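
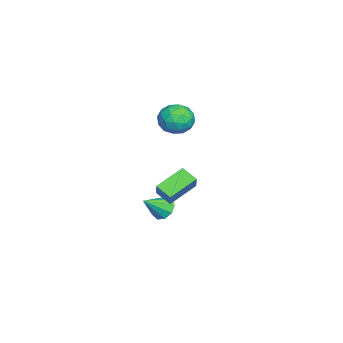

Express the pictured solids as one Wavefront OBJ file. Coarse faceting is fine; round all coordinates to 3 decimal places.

v 3.815 2.381 -1.086
v 2.49 3.742 -0.192
v 4.361 3.279 -1.644
v 3.036 4.64 -0.749
v 4.684 2.52 -0.011
v 3.359 3.881 0.884
v 5.23 3.418 -0.568
v 3.905 4.779 0.326
v 2.106 2.531 -3.427
v 2.753 3.156 -3.393
v 3.074 1.469 -2.293
v 2.34 3.256 -2.947
v 1.817 3.016 -2.726
v 1.43 2.549 -2.833
v 1.36 2.074 -3.218
v 1.638 1.812 -3.7
v 2.136 1.887 -4.055
v 2.62 2.263 -4.116
v 2.863 2.764 -3.854
v -3.666 3.431 0.454
v -2.914 2.422 0.362
v -4.646 2.558 2.018
v -3.894 1.549 1.926
v -3.426 2.651 2.325
v -2.82 3.19 1.358
v -4.74 1.79 1.022
v -4.134 2.329 0.055
v -3.577 1.408 0.713
v -2.765 1.94 1.518
v -4.795 3.04 0.862
v -3.983 3.572 1.667
v -3.204 3.003 0.271
v -4.356 1.977 2.109
v -4.081 2.624 2.344
v -3.638 2.031 2.29
v -3.149 3.455 0.856
v -2.707 2.862 0.802
v -3.008 2.996 1.956
v -4.853 2.118 1.578
v -4.411 1.525 1.524
v -3.922 2.949 0.09
v -3.479 2.356 0.036
v -4.552 1.984 0.424
v -3.152 1.814 0.423
v -3.728 1.301 1.342
v -4.225 1.442 0.81
v -3.869 1.759 0.242
v -2.675 2.127 0.896
v -3.25 1.614 1.816
v -2.975 2.261 2.05
v -2.619 2.578 1.482
v -3.065 1.531 1.102
v -4.31 3.366 0.564
v -4.885 2.853 1.484
v -4.941 2.402 0.898
v -4.585 2.719 0.33
v -3.832 3.679 1.038
v -4.408 3.166 1.957
v -3.691 3.221 2.138
v -3.335 3.538 1.57
v -4.495 3.449 1.278
f 2 4 1
f 5 2 1
f 1 4 3
f 3 5 1
f 2 8 4
f 6 2 5
f 6 8 2
f 4 8 3
f 7 5 3
f 3 8 7
f 7 6 5
f 8 6 7
f 10 9 12
f 10 12 11
f 12 9 13
f 12 13 11
f 13 9 14
f 13 14 11
f 14 9 15
f 14 15 11
f 15 9 16
f 15 16 11
f 16 9 17
f 16 17 11
f 17 9 18
f 17 18 11
f 18 9 19
f 18 19 11
f 19 9 10
f 19 10 11
f 20 57 36
f 57 31 60
f 36 60 25
f 57 60 36
f 20 36 32
f 36 25 37
f 32 37 21
f 36 37 32
f 20 32 41
f 32 21 42
f 41 42 27
f 32 42 41
f 20 41 53
f 41 27 56
f 53 56 30
f 41 56 53
f 20 53 57
f 53 30 61
f 57 61 31
f 53 61 57
f 21 37 48
f 37 25 51
f 48 51 29
f 37 51 48
f 25 60 38
f 60 31 59
f 38 59 24
f 60 59 38
f 31 61 58
f 61 30 54
f 58 54 22
f 61 54 58
f 30 56 55
f 56 27 43
f 55 43 26
f 56 43 55
f 27 42 47
f 42 21 44
f 47 44 28
f 42 44 47
f 23 49 35
f 49 29 50
f 35 50 24
f 49 50 35
f 23 35 33
f 35 24 34
f 33 34 22
f 35 34 33
f 23 33 40
f 33 22 39
f 40 39 26
f 33 39 40
f 23 40 45
f 40 26 46
f 45 46 28
f 40 46 45
f 23 45 49
f 45 28 52
f 49 52 29
f 45 52 49
f 24 50 38
f 50 29 51
f 38 51 25
f 50 51 38
f 22 34 58
f 34 24 59
f 58 59 31
f 34 59 58
f 26 39 55
f 39 22 54
f 55 54 30
f 39 54 55
f 28 46 47
f 46 26 43
f 47 43 27
f 46 43 47
f 29 52 48
f 52 28 44
f 48 44 21
f 52 44 48



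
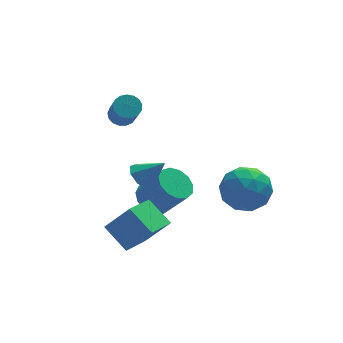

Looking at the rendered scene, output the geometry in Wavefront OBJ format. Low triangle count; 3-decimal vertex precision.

v -1.635 3.197 0.143
v -1.317 2.789 -0.179
v -1.326 1.855 0.994
v -1.645 2.263 1.317
v -1.111 2.951 -0.049
v -1.121 2.016 1.125
v -1.026 3.169 0.126
v -1.036 2.234 1.299
v -1.08 3.393 0.304
v -1.09 2.459 1.477
v -1.262 3.573 0.446
v -1.272 2.639 1.619
v -1.529 3.667 0.518
v -1.538 2.732 1.691
v -1.82 3.653 0.505
v -1.83 2.718 1.678
v -2.069 3.534 0.408
v -2.079 2.6 1.582
v -2.219 3.339 0.251
v -2.228 2.404 1.425
v -2.234 3.111 0.07
v -2.244 2.176 1.243
v -2.113 2.903 -0.095
v -2.123 1.968 1.078
v -1.882 2.762 -0.205
v -1.892 1.827 0.968
v -1.595 2.721 -0.236
v -1.604 1.786 0.938
v 2.578 -0.613 -2.782
v 3.344 -1.236 -2.18
v 1.176 -1.504 -1.92
v 1.942 -2.127 -1.318
v 1.828 -0.995 -1.111
v 2.694 -0.445 -1.644
v 1.826 -2.295 -2.456
v 2.692 -1.745 -2.989
v 2.879 -2.276 -1.979
v 2.88 -1.472 -1.147
v 1.64 -1.268 -2.953
v 1.641 -0.464 -2.121
v 3.084 -0.847 -2.557
v 1.436 -1.893 -1.543
v 1.369 -1.228 -1.421
v 1.819 -1.595 -1.068
v 2.702 -0.381 -2.241
v 3.152 -0.747 -1.888
v 2.261 -0.606 -1.259
v 1.368 -1.993 -2.212
v 1.818 -2.359 -1.859
v 2.701 -1.145 -3.032
v 3.151 -1.512 -2.679
v 2.259 -2.134 -2.841
v 3.261 -1.824 -2.085
v 2.437 -2.348 -1.578
v 2.369 -2.447 -2.247
v 2.878 -2.123 -2.56
v 3.262 -1.352 -1.596
v 2.438 -1.875 -1.089
v 2.371 -1.21 -0.967
v 2.88 -0.886 -1.281
v 2.989 -1.963 -1.478
v 2.082 -0.865 -3.011
v 1.258 -1.388 -2.504
v 1.64 -1.854 -2.819
v 2.149 -1.53 -3.133
v 2.083 -0.392 -2.522
v 1.259 -0.916 -2.015
v 1.642 -0.617 -1.54
v 2.151 -0.293 -1.853
v 1.531 -0.777 -2.622
v -0.756 1.736 -4.42
v -0.147 1.393 -4.953
v 0.666 0.722 -3.594
v 0.056 1.064 -3.06
v 0.016 1.844 -4.828
v 0.828 1.173 -3.469
v -0.067 2.261 -4.572
v 0.746 1.59 -3.213
v -0.369 2.511 -4.268
v 0.444 1.84 -2.909
v -0.794 2.515 -4.012
v 0.019 1.844 -2.653
v -1.206 2.271 -3.886
v -0.394 1.6 -2.527
v -1.476 1.858 -3.929
v -0.664 1.186 -2.57
v -1.518 1.405 -4.127
v -0.705 0.734 -2.768
v -1.317 1.058 -4.419
v -0.505 0.386 -3.06
v -0.939 0.926 -4.711
v -0.126 0.254 -3.352
v -0.502 1.05 -4.91
v 0.31 0.379 -3.551
v -2.904 -1.795 -4.332
v -1.935 -2.147 -3.147
v -3.515 -0.758 -3.524
v -2.547 -1.11 -2.339
v -1.773 -0.67 -4.921
v -0.805 -1.022 -3.736
v -2.385 0.367 -4.113
v -1.416 0.015 -2.928
v -1.624 0.355 -1.668
v -1.236 0.043 -2.175
v -0.736 0.005 -0.772
v -1.104 0.565 -2.102
v -1.276 0.964 -1.776
v -1.653 1.006 -1.386
v -2.013 0.666 -1.162
v -2.145 0.144 -1.234
v -1.973 -0.254 -1.561
v -1.596 -0.296 -1.95
f 2 1 5
f 2 5 3
f 3 5 6
f 3 6 4
f 5 1 7
f 5 7 6
f 6 7 8
f 6 8 4
f 7 1 9
f 7 9 8
f 8 9 10
f 8 10 4
f 9 1 11
f 9 11 10
f 10 11 12
f 10 12 4
f 11 1 13
f 11 13 12
f 12 13 14
f 12 14 4
f 13 1 15
f 13 15 14
f 14 15 16
f 14 16 4
f 15 1 17
f 15 17 16
f 16 17 18
f 16 18 4
f 17 1 19
f 17 19 18
f 18 19 20
f 18 20 4
f 19 1 21
f 19 21 20
f 20 21 22
f 20 22 4
f 21 1 23
f 21 23 22
f 22 23 24
f 22 24 4
f 23 1 25
f 23 25 24
f 24 25 26
f 24 26 4
f 25 1 27
f 25 27 26
f 26 27 28
f 26 28 4
f 27 1 2
f 27 2 28
f 28 2 3
f 28 3 4
f 29 66 45
f 66 40 69
f 45 69 34
f 66 69 45
f 29 45 41
f 45 34 46
f 41 46 30
f 45 46 41
f 29 41 50
f 41 30 51
f 50 51 36
f 41 51 50
f 29 50 62
f 50 36 65
f 62 65 39
f 50 65 62
f 29 62 66
f 62 39 70
f 66 70 40
f 62 70 66
f 30 46 57
f 46 34 60
f 57 60 38
f 46 60 57
f 34 69 47
f 69 40 68
f 47 68 33
f 69 68 47
f 40 70 67
f 70 39 63
f 67 63 31
f 70 63 67
f 39 65 64
f 65 36 52
f 64 52 35
f 65 52 64
f 36 51 56
f 51 30 53
f 56 53 37
f 51 53 56
f 32 58 44
f 58 38 59
f 44 59 33
f 58 59 44
f 32 44 42
f 44 33 43
f 42 43 31
f 44 43 42
f 32 42 49
f 42 31 48
f 49 48 35
f 42 48 49
f 32 49 54
f 49 35 55
f 54 55 37
f 49 55 54
f 32 54 58
f 54 37 61
f 58 61 38
f 54 61 58
f 33 59 47
f 59 38 60
f 47 60 34
f 59 60 47
f 31 43 67
f 43 33 68
f 67 68 40
f 43 68 67
f 35 48 64
f 48 31 63
f 64 63 39
f 48 63 64
f 37 55 56
f 55 35 52
f 56 52 36
f 55 52 56
f 38 61 57
f 61 37 53
f 57 53 30
f 61 53 57
f 72 71 75
f 72 75 73
f 73 75 76
f 73 76 74
f 75 71 77
f 75 77 76
f 76 77 78
f 76 78 74
f 77 71 79
f 77 79 78
f 78 79 80
f 78 80 74
f 79 71 81
f 79 81 80
f 80 81 82
f 80 82 74
f 81 71 83
f 81 83 82
f 82 83 84
f 82 84 74
f 83 71 85
f 83 85 84
f 84 85 86
f 84 86 74
f 85 71 87
f 85 87 86
f 86 87 88
f 86 88 74
f 87 71 89
f 87 89 88
f 88 89 90
f 88 90 74
f 89 71 91
f 89 91 90
f 90 91 92
f 90 92 74
f 91 71 93
f 91 93 92
f 92 93 94
f 92 94 74
f 93 71 72
f 93 72 94
f 94 72 73
f 94 73 74
f 96 98 95
f 99 96 95
f 95 98 97
f 97 99 95
f 96 102 98
f 100 96 99
f 100 102 96
f 98 102 97
f 101 99 97
f 97 102 101
f 101 100 99
f 102 100 101
f 104 103 106
f 104 106 105
f 106 103 107
f 106 107 105
f 107 103 108
f 107 108 105
f 108 103 109
f 108 109 105
f 109 103 110
f 109 110 105
f 110 103 111
f 110 111 105
f 111 103 112
f 111 112 105
f 112 103 104
f 112 104 105



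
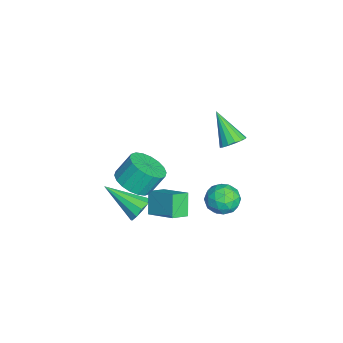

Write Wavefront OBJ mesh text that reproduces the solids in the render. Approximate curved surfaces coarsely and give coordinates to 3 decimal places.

v 2.282 -0.666 -0.949
v 2.829 -1.357 -0.568
v 3.228 0.452 -0.281
v 3.775 -0.238 0.1
v 3.005 -0.662 -1.98
v 3.552 -1.352 -1.599
v 3.951 0.457 -1.312
v 4.498 -0.234 -0.931
v 1.898 -1.75 -2.876
v 2.456 -1.63 -2.36
v 1.242 -3.47 -1.764
v 2.071 -1.39 -2.217
v 1.619 -1.289 -2.326
v 1.273 -1.363 -2.644
v 1.166 -1.585 -3.052
v 1.339 -1.87 -3.391
v 1.724 -2.109 -3.534
v 2.176 -2.211 -3.425
v 2.522 -2.137 -3.107
v 2.629 -1.915 -2.7
v -2.258 2.555 -1.561
v -1.931 2.971 -1.087
v -3.322 1.725 -0.099
v -2.226 3.162 -1.193
v -2.53 3.19 -1.398
v -2.761 3.049 -1.647
v -2.857 2.775 -1.872
v -2.792 2.442 -2.014
v -2.585 2.14 -2.035
v -2.289 1.949 -1.929
v -1.986 1.92 -1.724
v -1.755 2.061 -1.475
v -1.659 2.335 -1.25
v -1.723 2.668 -1.108
v 1.009 2.724 -3.008
v 1.477 2.825 -2.229
v 1.163 1.255 -2.911
v 1.631 1.356 -2.132
v 0.736 1.545 -2.156
v 0.641 2.453 -2.216
v 1.999 1.627 -2.924
v 1.904 2.535 -2.984
v 2.089 2.147 -2.177
v 1.309 2.096 -1.702
v 1.331 1.984 -3.438
v 0.551 1.933 -2.963
v 1.229 2.903 -2.627
v 1.411 1.177 -2.513
v 0.885 1.288 -2.527
v 1.16 1.347 -2.069
v 0.738 2.685 -2.62
v 1.013 2.744 -2.161
v 0.578 1.992 -2.118
v 1.627 1.336 -2.979
v 1.902 1.395 -2.52
v 1.48 2.733 -3.071
v 1.755 2.792 -2.613
v 2.062 2.088 -3.022
v 1.864 2.564 -2.138
v 1.955 1.701 -2.081
v 2.171 1.86 -2.547
v 2.115 2.393 -2.582
v 1.406 2.534 -1.859
v 1.496 1.671 -1.802
v 0.97 1.782 -1.816
v 0.914 2.316 -1.852
v 1.765 2.136 -1.829
v 1.144 2.409 -3.338
v 1.234 1.546 -3.281
v 1.726 1.764 -3.288
v 1.67 2.298 -3.324
v 0.685 2.379 -3.059
v 0.776 1.516 -3.002
v 0.525 1.687 -2.558
v 0.469 2.22 -2.593
v 0.875 1.944 -3.311
v 2.988 -2.065 0.204
v 3.93 -1.795 0.215
v 3.714 -1.085 1.307
v 2.772 -1.355 1.296
v 3.742 -1.483 -0.025
v 3.526 -0.773 1.066
v 3.405 -1.286 -0.22
v 3.189 -0.576 0.872
v 2.986 -1.244 -0.33
v 2.77 -0.534 0.761
v 2.566 -1.364 -0.335
v 2.35 -0.654 0.756
v 2.231 -1.623 -0.233
v 2.015 -0.913 0.858
v 2.045 -1.969 -0.045
v 1.829 -1.259 1.047
v 2.046 -2.335 0.193
v 1.83 -1.625 1.285
v 2.234 -2.647 0.434
v 2.018 -1.937 1.525
v 2.571 -2.844 0.628
v 2.355 -2.134 1.72
v 2.99 -2.886 0.739
v 2.774 -2.176 1.83
v 3.41 -2.766 0.744
v 3.194 -2.056 1.835
v 3.745 -2.507 0.642
v 3.529 -1.797 1.733
v 3.931 -2.161 0.453
v 3.715 -1.451 1.545
f 2 4 1
f 5 2 1
f 1 4 3
f 3 5 1
f 2 8 4
f 6 2 5
f 6 8 2
f 4 8 3
f 7 5 3
f 3 8 7
f 7 6 5
f 8 6 7
f 10 9 12
f 10 12 11
f 12 9 13
f 12 13 11
f 13 9 14
f 13 14 11
f 14 9 15
f 14 15 11
f 15 9 16
f 15 16 11
f 16 9 17
f 16 17 11
f 17 9 18
f 17 18 11
f 18 9 19
f 18 19 11
f 19 9 20
f 19 20 11
f 20 9 10
f 20 10 11
f 22 21 24
f 22 24 23
f 24 21 25
f 24 25 23
f 25 21 26
f 25 26 23
f 26 21 27
f 26 27 23
f 27 21 28
f 27 28 23
f 28 21 29
f 28 29 23
f 29 21 30
f 29 30 23
f 30 21 31
f 30 31 23
f 31 21 32
f 31 32 23
f 32 21 33
f 32 33 23
f 33 21 34
f 33 34 23
f 34 21 22
f 34 22 23
f 35 72 51
f 72 46 75
f 51 75 40
f 72 75 51
f 35 51 47
f 51 40 52
f 47 52 36
f 51 52 47
f 35 47 56
f 47 36 57
f 56 57 42
f 47 57 56
f 35 56 68
f 56 42 71
f 68 71 45
f 56 71 68
f 35 68 72
f 68 45 76
f 72 76 46
f 68 76 72
f 36 52 63
f 52 40 66
f 63 66 44
f 52 66 63
f 40 75 53
f 75 46 74
f 53 74 39
f 75 74 53
f 46 76 73
f 76 45 69
f 73 69 37
f 76 69 73
f 45 71 70
f 71 42 58
f 70 58 41
f 71 58 70
f 42 57 62
f 57 36 59
f 62 59 43
f 57 59 62
f 38 64 50
f 64 44 65
f 50 65 39
f 64 65 50
f 38 50 48
f 50 39 49
f 48 49 37
f 50 49 48
f 38 48 55
f 48 37 54
f 55 54 41
f 48 54 55
f 38 55 60
f 55 41 61
f 60 61 43
f 55 61 60
f 38 60 64
f 60 43 67
f 64 67 44
f 60 67 64
f 39 65 53
f 65 44 66
f 53 66 40
f 65 66 53
f 37 49 73
f 49 39 74
f 73 74 46
f 49 74 73
f 41 54 70
f 54 37 69
f 70 69 45
f 54 69 70
f 43 61 62
f 61 41 58
f 62 58 42
f 61 58 62
f 44 67 63
f 67 43 59
f 63 59 36
f 67 59 63
f 78 77 81
f 78 81 79
f 79 81 82
f 79 82 80
f 81 77 83
f 81 83 82
f 82 83 84
f 82 84 80
f 83 77 85
f 83 85 84
f 84 85 86
f 84 86 80
f 85 77 87
f 85 87 86
f 86 87 88
f 86 88 80
f 87 77 89
f 87 89 88
f 88 89 90
f 88 90 80
f 89 77 91
f 89 91 90
f 90 91 92
f 90 92 80
f 91 77 93
f 91 93 92
f 92 93 94
f 92 94 80
f 93 77 95
f 93 95 94
f 94 95 96
f 94 96 80
f 95 77 97
f 95 97 96
f 96 97 98
f 96 98 80
f 97 77 99
f 97 99 98
f 98 99 100
f 98 100 80
f 99 77 101
f 99 101 100
f 100 101 102
f 100 102 80
f 101 77 103
f 101 103 102
f 102 103 104
f 102 104 80
f 103 77 105
f 103 105 104
f 104 105 106
f 104 106 80
f 105 77 78
f 105 78 106
f 106 78 79
f 106 79 80



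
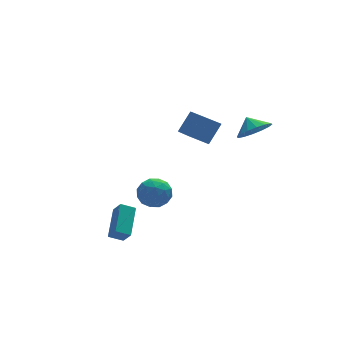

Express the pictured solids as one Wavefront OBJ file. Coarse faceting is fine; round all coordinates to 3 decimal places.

v 1.683 0.853 1.873
v 1.659 -1.051 2.605
v 0.636 1.128 2.555
v 0.612 -0.776 3.287
v 2.568 1.296 3.053
v 2.544 -0.608 3.785
v 1.521 1.571 3.735
v 1.497 -0.333 4.467
v 4.038 -1.791 3.632
v 5.078 -1.761 3.922
v 3.822 -1.049 4.328
v 5.032 -1.387 3.509
v 4.72 -1.121 3.129
v 4.225 -1.035 2.884
v 3.68 -1.152 2.839
v 3.231 -1.439 3.007
v 2.998 -1.821 3.342
v 3.044 -2.195 3.755
v 3.356 -2.461 4.135
v 3.851 -2.547 4.381
v 4.396 -2.431 4.425
v 4.845 -2.143 4.258
v -1.151 3.137 -3.759
v -0.479 3.859 -4.255
v 0.259 2.341 -3.005
v 0.931 3.063 -3.501
v 0.258 3.401 -2.694
v -0.614 3.892 -3.16
v 0.394 2.308 -4.1
v -0.478 2.799 -4.566
v 0.476 3.346 -4.466
v 0.392 4.022 -3.597
v -0.612 2.178 -3.663
v -0.696 2.854 -2.794
v -0.939 3.568 -4.073
v 0.719 2.632 -3.187
v 0.323 2.831 -2.712
v 0.719 3.255 -3.004
v -1.018 3.587 -3.429
v -0.623 4.012 -3.721
v -0.19 3.742 -2.803
v 0.403 2.188 -3.539
v 0.798 2.613 -3.831
v -0.939 2.945 -4.256
v -0.543 3.369 -4.548
v -0.03 2.458 -4.457
v 0.017 3.691 -4.489
v 0.846 3.223 -4.046
v 0.53 2.779 -4.398
v 0.018 3.068 -4.672
v -0.032 4.088 -3.978
v 0.797 3.62 -3.535
v 0.401 3.818 -3.06
v -0.111 4.107 -3.334
v 0.529 3.786 -4.102
v -1.017 2.58 -3.725
v -0.188 2.112 -3.282
v -0.109 2.093 -3.926
v -0.621 2.382 -4.2
v -1.066 2.977 -3.214
v -0.237 2.509 -2.771
v -0.238 3.132 -2.588
v -0.75 3.421 -2.862
v -0.749 2.414 -3.158
v -4.275 -1.401 -3.411
v -4.026 -1.981 -2.636
v -3.457 0.238 -2.447
v -3.207 -0.342 -1.672
v -3.453 -1.578 -3.808
v -3.203 -2.158 -3.033
v -2.634 0.061 -2.844
v -2.385 -0.519 -2.069
f 2 4 1
f 5 2 1
f 1 4 3
f 3 5 1
f 2 8 4
f 6 2 5
f 6 8 2
f 4 8 3
f 7 5 3
f 3 8 7
f 7 6 5
f 8 6 7
f 10 9 12
f 10 12 11
f 12 9 13
f 12 13 11
f 13 9 14
f 13 14 11
f 14 9 15
f 14 15 11
f 15 9 16
f 15 16 11
f 16 9 17
f 16 17 11
f 17 9 18
f 17 18 11
f 18 9 19
f 18 19 11
f 19 9 20
f 19 20 11
f 20 9 21
f 20 21 11
f 21 9 22
f 21 22 11
f 22 9 10
f 22 10 11
f 23 60 39
f 60 34 63
f 39 63 28
f 60 63 39
f 23 39 35
f 39 28 40
f 35 40 24
f 39 40 35
f 23 35 44
f 35 24 45
f 44 45 30
f 35 45 44
f 23 44 56
f 44 30 59
f 56 59 33
f 44 59 56
f 23 56 60
f 56 33 64
f 60 64 34
f 56 64 60
f 24 40 51
f 40 28 54
f 51 54 32
f 40 54 51
f 28 63 41
f 63 34 62
f 41 62 27
f 63 62 41
f 34 64 61
f 64 33 57
f 61 57 25
f 64 57 61
f 33 59 58
f 59 30 46
f 58 46 29
f 59 46 58
f 30 45 50
f 45 24 47
f 50 47 31
f 45 47 50
f 26 52 38
f 52 32 53
f 38 53 27
f 52 53 38
f 26 38 36
f 38 27 37
f 36 37 25
f 38 37 36
f 26 36 43
f 36 25 42
f 43 42 29
f 36 42 43
f 26 43 48
f 43 29 49
f 48 49 31
f 43 49 48
f 26 48 52
f 48 31 55
f 52 55 32
f 48 55 52
f 27 53 41
f 53 32 54
f 41 54 28
f 53 54 41
f 25 37 61
f 37 27 62
f 61 62 34
f 37 62 61
f 29 42 58
f 42 25 57
f 58 57 33
f 42 57 58
f 31 49 50
f 49 29 46
f 50 46 30
f 49 46 50
f 32 55 51
f 55 31 47
f 51 47 24
f 55 47 51
f 66 68 65
f 69 66 65
f 65 68 67
f 67 69 65
f 66 72 68
f 70 66 69
f 70 72 66
f 68 72 67
f 71 69 67
f 67 72 71
f 71 70 69
f 72 70 71



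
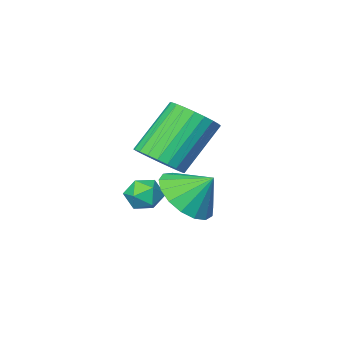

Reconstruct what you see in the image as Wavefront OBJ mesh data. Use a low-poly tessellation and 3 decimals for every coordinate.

v 2.611 -1.919 -1.425
v 3.006 -1.336 -1.439
v 3.114 -2.284 -2.381
v 3.509 -1.701 -2.395
v 3.615 -2.186 -1.895
v 3.304 -1.961 -1.304
v 2.816 -1.659 -2.516
v 2.505 -1.434 -1.925
v 3.133 -1.176 -2.113
v 3.626 -1.501 -1.73
v 2.494 -2.119 -2.09
v 2.987 -2.444 -1.707
v 3.606 1.635 -0.427
v 4.528 2.168 -0.196
v 3.034 2.245 0.447
v 4.298 2.468 -0.555
v 3.909 2.577 -0.886
v 3.45 2.47 -1.111
v 3.028 2.172 -1.18
v 2.738 1.751 -1.076
v 2.646 1.303 -0.824
v 2.775 0.932 -0.481
v 3.094 0.722 -0.125
v 3.53 0.72 0.161
v 3.984 0.929 0.312
v 4.351 1.299 0.294
v 4.547 1.746 0.111
v 3.55 -0.056 0.359
v 4.088 -0.659 0.757
v 2.708 -0.806 2.399
v 2.17 -0.204 2.001
v 4.212 -0.358 0.889
v 2.832 -0.505 2.531
v 4.236 -0.011 0.94
v 2.856 -0.158 2.582
v 4.156 0.328 0.902
v 2.775 0.181 2.544
v 3.983 0.61 0.782
v 2.603 0.463 2.424
v 3.744 0.789 0.598
v 2.364 0.642 2.24
v 3.476 0.84 0.377
v 2.096 0.693 2.019
v 3.219 0.755 0.153
v 1.839 0.608 1.795
v 3.012 0.546 -0.039
v 1.632 0.399 1.603
v 2.888 0.245 -0.171
v 1.508 0.098 1.471
v 2.864 -0.102 -0.222
v 1.484 -0.249 1.42
v 2.945 -0.441 -0.184
v 1.564 -0.588 1.458
v 3.117 -0.723 -0.064
v 1.737 -0.87 1.578
v 3.356 -0.902 0.12
v 1.976 -1.049 1.762
v 3.624 -0.953 0.341
v 2.244 -1.1 1.983
v 3.881 -0.868 0.565
v 2.501 -1.015 2.207
f 1 12 6
f 1 6 2
f 1 2 8
f 1 8 11
f 1 11 12
f 2 6 10
f 6 12 5
f 12 11 3
f 11 8 7
f 8 2 9
f 4 10 5
f 4 5 3
f 4 3 7
f 4 7 9
f 4 9 10
f 5 10 6
f 3 5 12
f 7 3 11
f 9 7 8
f 10 9 2
f 14 13 16
f 14 16 15
f 16 13 17
f 16 17 15
f 17 13 18
f 17 18 15
f 18 13 19
f 18 19 15
f 19 13 20
f 19 20 15
f 20 13 21
f 20 21 15
f 21 13 22
f 21 22 15
f 22 13 23
f 22 23 15
f 23 13 24
f 23 24 15
f 24 13 25
f 24 25 15
f 25 13 26
f 25 26 15
f 26 13 27
f 26 27 15
f 27 13 14
f 27 14 15
f 29 28 32
f 29 32 30
f 30 32 33
f 30 33 31
f 32 28 34
f 32 34 33
f 33 34 35
f 33 35 31
f 34 28 36
f 34 36 35
f 35 36 37
f 35 37 31
f 36 28 38
f 36 38 37
f 37 38 39
f 37 39 31
f 38 28 40
f 38 40 39
f 39 40 41
f 39 41 31
f 40 28 42
f 40 42 41
f 41 42 43
f 41 43 31
f 42 28 44
f 42 44 43
f 43 44 45
f 43 45 31
f 44 28 46
f 44 46 45
f 45 46 47
f 45 47 31
f 46 28 48
f 46 48 47
f 47 48 49
f 47 49 31
f 48 28 50
f 48 50 49
f 49 50 51
f 49 51 31
f 50 28 52
f 50 52 51
f 51 52 53
f 51 53 31
f 52 28 54
f 52 54 53
f 53 54 55
f 53 55 31
f 54 28 56
f 54 56 55
f 55 56 57
f 55 57 31
f 56 28 58
f 56 58 57
f 57 58 59
f 57 59 31
f 58 28 60
f 58 60 59
f 59 60 61
f 59 61 31
f 60 28 29
f 60 29 61
f 61 29 30
f 61 30 31



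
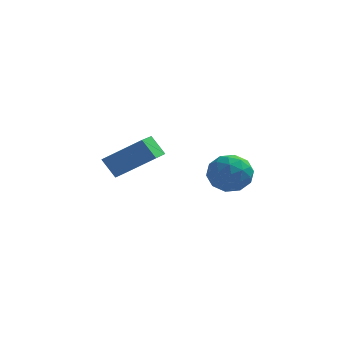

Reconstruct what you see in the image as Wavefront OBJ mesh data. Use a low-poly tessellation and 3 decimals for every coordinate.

v -2.616 1.07 1.199
v -0.903 1.22 2.404
v -2.467 2.561 0.802
v -0.754 2.711 2.008
v -1.966 0.769 0.312
v -0.253 0.919 1.518
v -1.817 2.26 -0.084
v -0.104 2.41 1.121
v 2.691 -2.313 3.033
v 3.662 -2.102 3.13
v 3.058 -3.558 2.07
v 4.029 -3.347 2.167
v 3.514 -3.701 2.946
v 3.287 -2.932 3.542
v 3.433 -2.728 1.658
v 3.206 -1.959 2.254
v 4.121 -2.359 2.281
v 4.171 -2.96 3.077
v 2.549 -2.7 2.123
v 2.599 -3.301 2.919
v 3.144 -2.098 3.166
v 3.576 -3.562 2.034
v 3.273 -3.77 2.492
v 3.844 -3.646 2.549
v 2.924 -2.586 3.408
v 3.495 -2.462 3.465
v 3.408 -3.402 3.357
v 3.225 -3.198 1.735
v 3.796 -3.074 1.792
v 2.876 -2.014 2.651
v 3.447 -1.89 2.708
v 3.312 -2.258 1.843
v 3.985 -2.125 2.724
v 4.201 -2.857 2.158
v 3.85 -2.493 1.859
v 3.716 -2.041 2.209
v 4.014 -2.478 3.192
v 4.23 -3.21 2.626
v 3.928 -3.418 3.084
v 3.794 -2.966 3.434
v 4.284 -2.629 2.693
v 2.49 -2.45 2.574
v 2.706 -3.182 2.008
v 2.926 -2.694 1.766
v 2.792 -2.242 2.116
v 2.519 -2.803 3.042
v 2.735 -3.535 2.476
v 3.004 -3.619 2.991
v 2.87 -3.167 3.341
v 2.436 -3.031 2.507
f 2 4 1
f 5 2 1
f 1 4 3
f 3 5 1
f 2 8 4
f 6 2 5
f 6 8 2
f 4 8 3
f 7 5 3
f 3 8 7
f 7 6 5
f 8 6 7
f 9 46 25
f 46 20 49
f 25 49 14
f 46 49 25
f 9 25 21
f 25 14 26
f 21 26 10
f 25 26 21
f 9 21 30
f 21 10 31
f 30 31 16
f 21 31 30
f 9 30 42
f 30 16 45
f 42 45 19
f 30 45 42
f 9 42 46
f 42 19 50
f 46 50 20
f 42 50 46
f 10 26 37
f 26 14 40
f 37 40 18
f 26 40 37
f 14 49 27
f 49 20 48
f 27 48 13
f 49 48 27
f 20 50 47
f 50 19 43
f 47 43 11
f 50 43 47
f 19 45 44
f 45 16 32
f 44 32 15
f 45 32 44
f 16 31 36
f 31 10 33
f 36 33 17
f 31 33 36
f 12 38 24
f 38 18 39
f 24 39 13
f 38 39 24
f 12 24 22
f 24 13 23
f 22 23 11
f 24 23 22
f 12 22 29
f 22 11 28
f 29 28 15
f 22 28 29
f 12 29 34
f 29 15 35
f 34 35 17
f 29 35 34
f 12 34 38
f 34 17 41
f 38 41 18
f 34 41 38
f 13 39 27
f 39 18 40
f 27 40 14
f 39 40 27
f 11 23 47
f 23 13 48
f 47 48 20
f 23 48 47
f 15 28 44
f 28 11 43
f 44 43 19
f 28 43 44
f 17 35 36
f 35 15 32
f 36 32 16
f 35 32 36
f 18 41 37
f 41 17 33
f 37 33 10
f 41 33 37



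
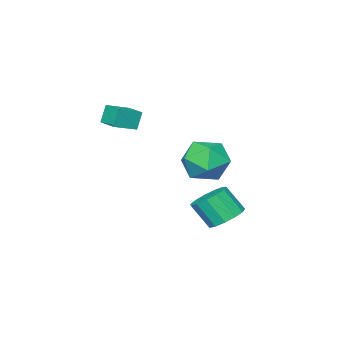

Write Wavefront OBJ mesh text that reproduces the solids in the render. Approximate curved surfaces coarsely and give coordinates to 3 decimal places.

v -2.442 -0.423 2.265
v -1.676 -1.135 1.678
v -3.784 -0.745 0.902
v -3.018 -1.457 0.315
v -3.47 -1.803 1.37
v -2.641 -1.604 2.212
v -2.819 -0.276 0.368
v -1.99 -0.077 1.21
v -1.909 -1.043 0.506
v -2.311 -1.987 1.125
v -3.149 0.107 1.455
v -3.551 -0.837 2.074
v -1.218 -4.321 2.805
v -1.539 -4.332 3.699
v -0.996 -3.268 2.898
v -1.317 -3.279 3.792
v -0.143 -4.581 3.188
v -0.464 -4.592 4.082
v 0.079 -3.528 3.281
v -0.242 -3.539 4.175
v -3.735 -0.671 -2.336
v -2.849 -0.456 -2.458
v -2.499 -1.234 -1.286
v -3.385 -1.449 -1.164
v -3.048 -0.087 -2.153
v -2.698 -0.865 -0.981
v -3.465 0.097 -1.907
v -3.115 -0.681 -0.735
v -3.968 0.037 -1.797
v -3.618 -0.741 -0.624
v -4.397 -0.248 -1.857
v -4.047 -1.026 -0.685
v -4.616 -0.667 -2.07
v -4.266 -1.445 -0.898
v -4.555 -1.087 -2.368
v -4.205 -1.866 -1.195
v -4.234 -1.375 -2.655
v -3.883 -2.154 -1.483
v -3.754 -1.44 -2.841
v -3.404 -2.218 -1.669
v -3.268 -1.26 -2.867
v -2.918 -2.038 -1.695
v -2.931 -0.893 -2.724
v -2.581 -1.672 -1.552
f 1 12 6
f 1 6 2
f 1 2 8
f 1 8 11
f 1 11 12
f 2 6 10
f 6 12 5
f 12 11 3
f 11 8 7
f 8 2 9
f 4 10 5
f 4 5 3
f 4 3 7
f 4 7 9
f 4 9 10
f 5 10 6
f 3 5 12
f 7 3 11
f 9 7 8
f 10 9 2
f 14 16 13
f 17 14 13
f 13 16 15
f 15 17 13
f 14 20 16
f 18 14 17
f 18 20 14
f 16 20 15
f 19 17 15
f 15 20 19
f 19 18 17
f 20 18 19
f 22 21 25
f 22 25 23
f 23 25 26
f 23 26 24
f 25 21 27
f 25 27 26
f 26 27 28
f 26 28 24
f 27 21 29
f 27 29 28
f 28 29 30
f 28 30 24
f 29 21 31
f 29 31 30
f 30 31 32
f 30 32 24
f 31 21 33
f 31 33 32
f 32 33 34
f 32 34 24
f 33 21 35
f 33 35 34
f 34 35 36
f 34 36 24
f 35 21 37
f 35 37 36
f 36 37 38
f 36 38 24
f 37 21 39
f 37 39 38
f 38 39 40
f 38 40 24
f 39 21 41
f 39 41 40
f 40 41 42
f 40 42 24
f 41 21 43
f 41 43 42
f 42 43 44
f 42 44 24
f 43 21 22
f 43 22 44
f 44 22 23
f 44 23 24



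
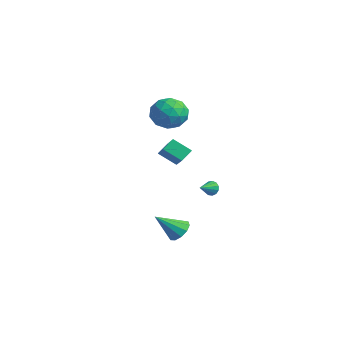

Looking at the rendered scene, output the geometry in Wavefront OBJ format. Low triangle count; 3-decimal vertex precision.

v -0.005 0.364 -1.911
v 0.257 0.287 -2.378
v 0.365 -0.584 -1.549
v 0.45 0.433 -2.194
v 0.499 0.557 -1.92
v 0.389 0.62 -1.644
v 0.153 0.601 -1.453
v -0.133 0.507 -1.407
v -0.378 0.368 -1.521
v -0.505 0.227 -1.76
v -0.472 0.13 -2.046
v -0.292 0.107 -2.29
v -0.02 0.166 -2.414
v 1.221 -2.304 -4.267
v 1.702 -2.822 -4.702
v 0.879 -3.676 -3.013
v 1.998 -2.581 -4.359
v 1.997 -2.235 -3.981
v 1.699 -1.915 -3.712
v 1.219 -1.744 -3.655
v 0.74 -1.786 -3.832
v 0.444 -2.027 -4.175
v 0.445 -2.373 -4.554
v 0.742 -2.693 -4.823
v 1.222 -2.864 -4.88
v -2.297 -0.301 2.747
v -1.598 -1.278 2.603
v -3.022 -1.062 4.397
v -2.323 -2.039 4.253
v -1.822 -0.972 4.522
v -1.374 -0.501 3.503
v -3.246 -1.839 3.497
v -2.798 -1.368 2.478
v -2.185 -2.228 3.067
v -1.305 -1.692 3.701
v -3.315 -0.648 3.299
v -2.435 -0.112 3.933
v -1.884 -0.723 2.53
v -2.736 -1.617 4.47
v -2.442 -0.99 4.628
v -2.031 -1.564 4.544
v -1.752 -0.266 3.059
v -1.342 -0.84 2.974
v -1.473 -0.66 4.102
v -3.278 -1.5 4.026
v -2.868 -2.074 3.941
v -2.589 -0.776 2.456
v -2.178 -1.35 2.372
v -3.147 -1.68 2.898
v -1.818 -1.855 2.718
v -2.244 -2.303 3.688
v -2.786 -2.185 3.244
v -2.523 -1.909 2.645
v -1.301 -1.54 3.091
v -1.727 -1.988 4.061
v -1.433 -1.36 4.219
v -1.169 -1.084 3.619
v -1.646 -2.099 3.363
v -2.893 -0.352 2.939
v -3.319 -0.8 3.909
v -3.451 -1.256 3.381
v -3.187 -0.98 2.781
v -2.376 -0.037 3.312
v -2.802 -0.485 4.282
v -2.097 -0.431 4.355
v -1.834 -0.155 3.756
v -2.974 -0.241 3.637
v -1.765 -2.159 0.684
v -0.178 -2.627 1.658
v -1.922 -1.451 1.281
v -0.336 -1.919 2.256
v -1.044 -1.341 -0.096
v 0.542 -1.809 0.879
v -1.202 -0.633 0.502
v 0.385 -1.101 1.476
f 2 1 4
f 2 4 3
f 4 1 5
f 4 5 3
f 5 1 6
f 5 6 3
f 6 1 7
f 6 7 3
f 7 1 8
f 7 8 3
f 8 1 9
f 8 9 3
f 9 1 10
f 9 10 3
f 10 1 11
f 10 11 3
f 11 1 12
f 11 12 3
f 12 1 13
f 12 13 3
f 13 1 2
f 13 2 3
f 15 14 17
f 15 17 16
f 17 14 18
f 17 18 16
f 18 14 19
f 18 19 16
f 19 14 20
f 19 20 16
f 20 14 21
f 20 21 16
f 21 14 22
f 21 22 16
f 22 14 23
f 22 23 16
f 23 14 24
f 23 24 16
f 24 14 25
f 24 25 16
f 25 14 15
f 25 15 16
f 26 63 42
f 63 37 66
f 42 66 31
f 63 66 42
f 26 42 38
f 42 31 43
f 38 43 27
f 42 43 38
f 26 38 47
f 38 27 48
f 47 48 33
f 38 48 47
f 26 47 59
f 47 33 62
f 59 62 36
f 47 62 59
f 26 59 63
f 59 36 67
f 63 67 37
f 59 67 63
f 27 43 54
f 43 31 57
f 54 57 35
f 43 57 54
f 31 66 44
f 66 37 65
f 44 65 30
f 66 65 44
f 37 67 64
f 67 36 60
f 64 60 28
f 67 60 64
f 36 62 61
f 62 33 49
f 61 49 32
f 62 49 61
f 33 48 53
f 48 27 50
f 53 50 34
f 48 50 53
f 29 55 41
f 55 35 56
f 41 56 30
f 55 56 41
f 29 41 39
f 41 30 40
f 39 40 28
f 41 40 39
f 29 39 46
f 39 28 45
f 46 45 32
f 39 45 46
f 29 46 51
f 46 32 52
f 51 52 34
f 46 52 51
f 29 51 55
f 51 34 58
f 55 58 35
f 51 58 55
f 30 56 44
f 56 35 57
f 44 57 31
f 56 57 44
f 28 40 64
f 40 30 65
f 64 65 37
f 40 65 64
f 32 45 61
f 45 28 60
f 61 60 36
f 45 60 61
f 34 52 53
f 52 32 49
f 53 49 33
f 52 49 53
f 35 58 54
f 58 34 50
f 54 50 27
f 58 50 54
f 69 71 68
f 72 69 68
f 68 71 70
f 70 72 68
f 69 75 71
f 73 69 72
f 73 75 69
f 71 75 70
f 74 72 70
f 70 75 74
f 74 73 72
f 75 73 74



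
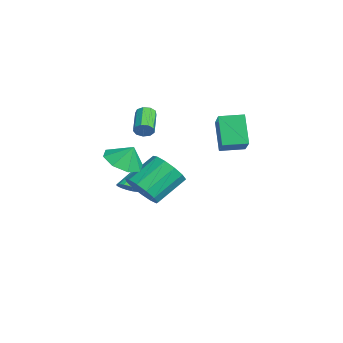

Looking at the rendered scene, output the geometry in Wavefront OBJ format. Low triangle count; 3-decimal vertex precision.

v -1.984 3.098 -0.528
v -0.318 2.826 0.653
v -1.815 4.416 -0.463
v -0.149 4.144 0.718
v -0.911 3.036 -2.058
v 0.755 2.764 -0.877
v -0.742 4.354 -1.993
v 0.924 4.082 -0.812
v 3.735 -2.788 0.038
v 4.773 -2.771 -0.22
v 3.965 -2.312 1.002
v 4.379 -2.094 -0.46
v 3.608 -1.824 -0.408
v 2.91 -2.119 -0.095
v 2.696 -2.806 0.295
v 3.09 -3.483 0.535
v 3.862 -3.752 0.484
v 4.559 -3.458 0.171
v -1.227 -1.562 -4.348
v -0.716 -1.596 -3.964
v -2.033 -0.858 -3.212
v -0.681 -1.345 -4.094
v -0.754 -1.137 -4.275
v -0.921 -1.013 -4.47
v -1.148 -0.998 -4.641
v -1.391 -1.095 -4.753
v -1.602 -1.284 -4.786
v -1.738 -1.528 -4.731
v -1.773 -1.779 -4.601
v -1.7 -1.987 -4.42
v -1.533 -2.11 -4.225
v -1.306 -2.125 -4.055
v -1.063 -2.029 -3.942
v -0.852 -1.84 -3.909
v 2.154 -1.588 -2.895
v 3.167 -1.187 -2.906
v 2.58 0.33 -1.777
v 1.566 -0.072 -1.765
v 2.877 -0.94 -3.389
v 2.29 0.576 -2.26
v 2.358 -0.899 -3.714
v 1.771 0.618 -2.585
v 1.774 -1.077 -3.779
v 1.187 0.44 -2.65
v 1.31 -1.417 -3.563
v 0.723 0.1 -2.434
v 1.114 -1.812 -3.135
v 0.527 -0.295 -2.006
v 1.248 -2.135 -2.631
v 0.661 -0.618 -1.502
v 1.67 -2.285 -2.21
v 1.083 -0.768 -1.081
v 2.245 -2.214 -2.007
v 1.658 -0.697 -0.878
v 2.791 -1.944 -2.085
v 2.204 -0.427 -0.956
v 3.135 -1.561 -2.421
v 2.548 -0.044 -1.292
v -0.693 -0.848 -0.14
v -0.447 -0.665 0.304
v -1.82 -0.27 0.904
v -2.067 -0.452 0.46
v -0.477 -0.393 0.056
v -1.851 0.002 0.656
v -0.609 -0.334 -0.284
v -1.982 0.061 0.316
v -0.78 -0.515 -0.557
v -2.153 -0.12 0.043
v -0.911 -0.852 -0.634
v -2.284 -0.457 -0.034
v -0.94 -1.187 -0.48
v -2.313 -0.792 0.119
v -0.853 -1.363 -0.167
v -2.227 -0.967 0.433
v -0.692 -1.297 0.159
v -2.066 -0.902 0.759
v -0.532 -1.022 0.345
v -1.905 -0.627 0.945
f 2 4 1
f 5 2 1
f 1 4 3
f 3 5 1
f 2 8 4
f 6 2 5
f 6 8 2
f 4 8 3
f 7 5 3
f 3 8 7
f 7 6 5
f 8 6 7
f 10 9 12
f 10 12 11
f 12 9 13
f 12 13 11
f 13 9 14
f 13 14 11
f 14 9 15
f 14 15 11
f 15 9 16
f 15 16 11
f 16 9 17
f 16 17 11
f 17 9 18
f 17 18 11
f 18 9 10
f 18 10 11
f 20 19 22
f 20 22 21
f 22 19 23
f 22 23 21
f 23 19 24
f 23 24 21
f 24 19 25
f 24 25 21
f 25 19 26
f 25 26 21
f 26 19 27
f 26 27 21
f 27 19 28
f 27 28 21
f 28 19 29
f 28 29 21
f 29 19 30
f 29 30 21
f 30 19 31
f 30 31 21
f 31 19 32
f 31 32 21
f 32 19 33
f 32 33 21
f 33 19 34
f 33 34 21
f 34 19 20
f 34 20 21
f 36 35 39
f 36 39 37
f 37 39 40
f 37 40 38
f 39 35 41
f 39 41 40
f 40 41 42
f 40 42 38
f 41 35 43
f 41 43 42
f 42 43 44
f 42 44 38
f 43 35 45
f 43 45 44
f 44 45 46
f 44 46 38
f 45 35 47
f 45 47 46
f 46 47 48
f 46 48 38
f 47 35 49
f 47 49 48
f 48 49 50
f 48 50 38
f 49 35 51
f 49 51 50
f 50 51 52
f 50 52 38
f 51 35 53
f 51 53 52
f 52 53 54
f 52 54 38
f 53 35 55
f 53 55 54
f 54 55 56
f 54 56 38
f 55 35 57
f 55 57 56
f 56 57 58
f 56 58 38
f 57 35 36
f 57 36 58
f 58 36 37
f 58 37 38
f 60 59 63
f 60 63 61
f 61 63 64
f 61 64 62
f 63 59 65
f 63 65 64
f 64 65 66
f 64 66 62
f 65 59 67
f 65 67 66
f 66 67 68
f 66 68 62
f 67 59 69
f 67 69 68
f 68 69 70
f 68 70 62
f 69 59 71
f 69 71 70
f 70 71 72
f 70 72 62
f 71 59 73
f 71 73 72
f 72 73 74
f 72 74 62
f 73 59 75
f 73 75 74
f 74 75 76
f 74 76 62
f 75 59 77
f 75 77 76
f 76 77 78
f 76 78 62
f 77 59 60
f 77 60 78
f 78 60 61
f 78 61 62



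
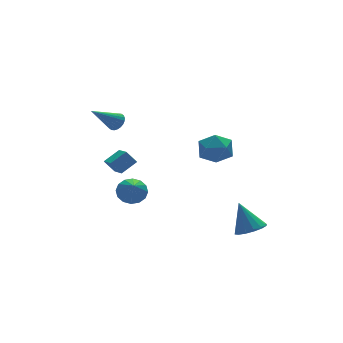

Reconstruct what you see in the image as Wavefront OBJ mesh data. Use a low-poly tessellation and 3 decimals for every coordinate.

v -0.512 -2.46 2.853
v 0.061 -2.469 3.797
v -0.721 -4.231 2.963
v -0.148 -4.24 3.907
v -1.151 -3.779 3.874
v -1.021 -2.685 3.806
v 0.361 -4.015 2.954
v 0.491 -2.921 2.886
v 0.601 -3.43 3.859
v -0.334 -3.284 4.428
v -0.326 -3.416 2.332
v -1.261 -3.27 2.901
v -2.942 3.685 2.536
v -2.549 3.849 3.013
v -4.558 3.575 3.904
v -2.629 4.073 2.937
v -2.757 4.238 2.799
v -2.912 4.318 2.622
v -3.073 4.303 2.431
v -3.214 4.193 2.256
v -3.313 4.006 2.124
v -3.356 3.77 2.055
v -3.336 3.521 2.058
v -3.256 3.297 2.135
v -3.128 3.132 2.272
v -2.972 3.051 2.45
v -2.812 3.067 2.64
v -2.671 3.177 2.815
v -2.572 3.364 2.947
v -2.529 3.6 3.017
v -2.082 3.568 -3.48
v -1.362 3.88 -2.962
v -2.478 2.492 -2.28
v -1.739 4.161 -2.835
v -2.208 4.282 -2.881
v -2.643 4.212 -3.087
v -2.928 3.97 -3.399
v -2.986 3.62 -3.732
v -2.802 3.256 -3.997
v -2.425 2.976 -4.124
v -1.956 2.855 -4.079
v -1.521 2.925 -3.873
v -1.236 3.167 -3.561
v -1.178 3.517 -3.228
v -3.073 2.823 -1.251
v -3.545 3.258 -0.523
v -2.817 4.325 -1.982
v -3.288 4.76 -1.254
v -2.032 2.94 -0.646
v -2.503 3.375 0.082
v -1.775 4.442 -1.377
v -2.247 4.877 -0.649
v 1.755 -3.693 -3.563
v 2.678 -3.392 -3.58
v 1.485 -2.767 -1.857
v 2.419 -3.032 -3.816
v 1.983 -2.849 -3.984
v 1.486 -2.892 -4.04
v 1.061 -3.15 -3.968
v 0.822 -3.553 -3.787
v 0.833 -3.993 -3.547
v 1.092 -4.353 -3.311
v 1.528 -4.536 -3.142
v 2.025 -4.493 -3.086
v 2.45 -4.236 -3.159
v 2.689 -3.833 -3.339
f 1 12 6
f 1 6 2
f 1 2 8
f 1 8 11
f 1 11 12
f 2 6 10
f 6 12 5
f 12 11 3
f 11 8 7
f 8 2 9
f 4 10 5
f 4 5 3
f 4 3 7
f 4 7 9
f 4 9 10
f 5 10 6
f 3 5 12
f 7 3 11
f 9 7 8
f 10 9 2
f 14 13 16
f 14 16 15
f 16 13 17
f 16 17 15
f 17 13 18
f 17 18 15
f 18 13 19
f 18 19 15
f 19 13 20
f 19 20 15
f 20 13 21
f 20 21 15
f 21 13 22
f 21 22 15
f 22 13 23
f 22 23 15
f 23 13 24
f 23 24 15
f 24 13 25
f 24 25 15
f 25 13 26
f 25 26 15
f 26 13 27
f 26 27 15
f 27 13 28
f 27 28 15
f 28 13 29
f 28 29 15
f 29 13 30
f 29 30 15
f 30 13 14
f 30 14 15
f 32 31 34
f 32 34 33
f 34 31 35
f 34 35 33
f 35 31 36
f 35 36 33
f 36 31 37
f 36 37 33
f 37 31 38
f 37 38 33
f 38 31 39
f 38 39 33
f 39 31 40
f 39 40 33
f 40 31 41
f 40 41 33
f 41 31 42
f 41 42 33
f 42 31 43
f 42 43 33
f 43 31 44
f 43 44 33
f 44 31 32
f 44 32 33
f 46 48 45
f 49 46 45
f 45 48 47
f 47 49 45
f 46 52 48
f 50 46 49
f 50 52 46
f 48 52 47
f 51 49 47
f 47 52 51
f 51 50 49
f 52 50 51
f 54 53 56
f 54 56 55
f 56 53 57
f 56 57 55
f 57 53 58
f 57 58 55
f 58 53 59
f 58 59 55
f 59 53 60
f 59 60 55
f 60 53 61
f 60 61 55
f 61 53 62
f 61 62 55
f 62 53 63
f 62 63 55
f 63 53 64
f 63 64 55
f 64 53 65
f 64 65 55
f 65 53 66
f 65 66 55
f 66 53 54
f 66 54 55



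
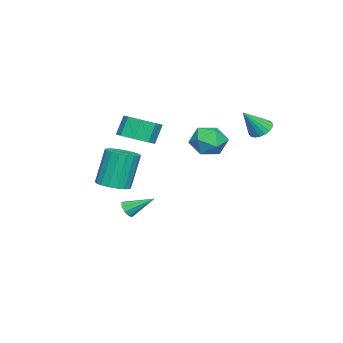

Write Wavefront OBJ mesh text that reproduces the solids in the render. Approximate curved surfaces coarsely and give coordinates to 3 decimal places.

v -1.534 3.438 2.14
v -1.027 3.309 1.738
v -0.746 2.802 3.34
v -0.964 3.577 1.839
v -1.013 3.818 2
v -1.166 3.984 2.188
v -1.392 4.042 2.367
v -1.646 3.98 2.501
v -1.877 3.811 2.564
v -2.041 3.568 2.542
v -2.105 3.299 2.442
v -2.055 3.058 2.281
v -1.902 2.893 2.093
v -1.677 2.835 1.914
v -1.423 2.897 1.78
v -1.191 3.066 1.717
v 1.395 -2.785 -1.184
v 2.171 -3.046 -0.955
v 1.7 -2.717 1.013
v 0.925 -2.455 0.784
v 2.219 -2.674 -1.006
v 1.748 -2.345 0.962
v 2.104 -2.324 -1.092
v 1.633 -1.995 0.876
v 1.848 -2.066 -1.196
v 1.378 -1.736 0.772
v 1.503 -1.949 -1.298
v 1.033 -1.62 0.67
v 1.137 -1.998 -1.377
v 0.666 -1.669 0.591
v 0.821 -2.203 -1.418
v 0.351 -1.874 0.549
v 0.62 -2.523 -1.413
v 0.149 -2.194 0.555
v 0.572 -2.895 -1.362
v 0.101 -2.566 0.606
v 0.687 -3.245 -1.276
v 0.216 -2.916 0.692
v 0.942 -3.504 -1.172
v 0.472 -3.174 0.796
v 1.287 -3.62 -1.07
v 0.817 -3.291 0.898
v 1.654 -3.571 -0.991
v 1.183 -3.242 0.977
v 1.969 -3.366 -0.949
v 1.499 -3.037 1.018
v 1.148 -2.176 -2.755
v 1.534 -2.303 -2.447
v 0.952 -0.904 -1.985
v 1.653 -2.12 -2.719
v 1.537 -1.963 -3.008
v 1.238 -1.906 -3.178
v 0.897 -1.975 -3.151
v 0.673 -2.138 -2.939
v 0.672 -2.319 -2.64
v 0.893 -2.433 -2.396
v 1.233 -2.427 -2.32
v 0.154 -2.121 1.42
v 0.648 -1.31 1.459
v 0.199 -1.089 2.539
v -0.294 -1.899 2.5
v -0.012 -1.22 1.167
v -0.46 -0.999 2.246
v -0.574 -1.658 1.023
v -1.023 -1.437 2.102
v -0.71 -2.367 1.112
v -1.158 -2.146 2.191
v -0.339 -2.931 1.381
v -0.788 -2.71 2.461
v 0.32 -3.021 1.674
v -0.128 -2.8 2.753
v 0.883 -2.583 1.818
v 0.434 -2.362 2.897
v 1.018 -1.874 1.729
v 0.57 -1.653 2.808
v 3.546 3.052 2.155
v 4.206 3.157 2.81
v 2.914 1.943 2.97
v 3.574 2.048 3.625
v 2.931 2.716 3.498
v 3.321 3.401 2.994
v 3.799 1.699 2.786
v 4.189 2.384 2.282
v 4.362 2.321 3.2
v 3.826 2.949 3.64
v 3.294 2.151 2.14
v 2.758 2.779 2.58
f 2 1 4
f 2 4 3
f 4 1 5
f 4 5 3
f 5 1 6
f 5 6 3
f 6 1 7
f 6 7 3
f 7 1 8
f 7 8 3
f 8 1 9
f 8 9 3
f 9 1 10
f 9 10 3
f 10 1 11
f 10 11 3
f 11 1 12
f 11 12 3
f 12 1 13
f 12 13 3
f 13 1 14
f 13 14 3
f 14 1 15
f 14 15 3
f 15 1 16
f 15 16 3
f 16 1 2
f 16 2 3
f 18 17 21
f 18 21 19
f 19 21 22
f 19 22 20
f 21 17 23
f 21 23 22
f 22 23 24
f 22 24 20
f 23 17 25
f 23 25 24
f 24 25 26
f 24 26 20
f 25 17 27
f 25 27 26
f 26 27 28
f 26 28 20
f 27 17 29
f 27 29 28
f 28 29 30
f 28 30 20
f 29 17 31
f 29 31 30
f 30 31 32
f 30 32 20
f 31 17 33
f 31 33 32
f 32 33 34
f 32 34 20
f 33 17 35
f 33 35 34
f 34 35 36
f 34 36 20
f 35 17 37
f 35 37 36
f 36 37 38
f 36 38 20
f 37 17 39
f 37 39 38
f 38 39 40
f 38 40 20
f 39 17 41
f 39 41 40
f 40 41 42
f 40 42 20
f 41 17 43
f 41 43 42
f 42 43 44
f 42 44 20
f 43 17 45
f 43 45 44
f 44 45 46
f 44 46 20
f 45 17 18
f 45 18 46
f 46 18 19
f 46 19 20
f 48 47 50
f 48 50 49
f 50 47 51
f 50 51 49
f 51 47 52
f 51 52 49
f 52 47 53
f 52 53 49
f 53 47 54
f 53 54 49
f 54 47 55
f 54 55 49
f 55 47 56
f 55 56 49
f 56 47 57
f 56 57 49
f 57 47 48
f 57 48 49
f 59 58 62
f 59 62 60
f 60 62 63
f 60 63 61
f 62 58 64
f 62 64 63
f 63 64 65
f 63 65 61
f 64 58 66
f 64 66 65
f 65 66 67
f 65 67 61
f 66 58 68
f 66 68 67
f 67 68 69
f 67 69 61
f 68 58 70
f 68 70 69
f 69 70 71
f 69 71 61
f 70 58 72
f 70 72 71
f 71 72 73
f 71 73 61
f 72 58 74
f 72 74 73
f 73 74 75
f 73 75 61
f 74 58 59
f 74 59 75
f 75 59 60
f 75 60 61
f 76 87 81
f 76 81 77
f 76 77 83
f 76 83 86
f 76 86 87
f 77 81 85
f 81 87 80
f 87 86 78
f 86 83 82
f 83 77 84
f 79 85 80
f 79 80 78
f 79 78 82
f 79 82 84
f 79 84 85
f 80 85 81
f 78 80 87
f 82 78 86
f 84 82 83
f 85 84 77



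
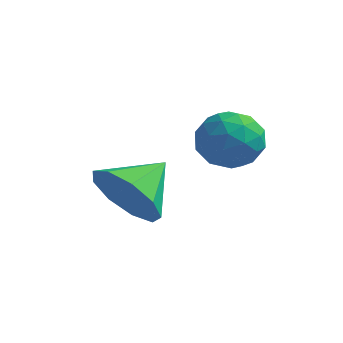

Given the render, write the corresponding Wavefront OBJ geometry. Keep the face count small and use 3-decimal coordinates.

v -2.907 -1.166 -2.93
v -2.487 -1.647 -2.227
v -2.573 -0.054 -2.37
v -2.061 -1.534 -2.704
v -2.031 -1.25 -3.288
v -2.411 -0.926 -3.704
v -3.023 -0.715 -3.758
v -3.581 -0.715 -3.425
v -3.824 -0.926 -2.86
v -3.637 -1.25 -2.328
v -3.109 -1.535 -2.078
v -1.793 0.182 -1.274
v -1.305 0.506 -1.802
v -0.855 -0.586 -0.878
v -0.367 -0.262 -1.406
v -0.614 0.159 -0.787
v -1.194 0.634 -1.032
v -0.966 -0.714 -1.648
v -1.546 -0.239 -1.893
v -0.794 -0.048 -2.033
v -0.576 0.492 -1.501
v -1.584 -0.572 -1.179
v -1.366 -0.032 -0.647
v -1.632 0.412 -1.573
v -0.528 -0.492 -1.107
v -0.674 -0.244 -0.744
v -0.387 -0.053 -1.054
v -1.566 0.487 -1.12
v -1.279 0.677 -1.43
v -0.873 0.473 -0.834
v -0.881 -0.757 -1.25
v -0.594 -0.567 -1.56
v -1.773 -0.027 -1.626
v -1.486 0.164 -1.936
v -1.287 -0.553 -1.846
v -1.044 0.276 -2.019
v -0.493 -0.175 -1.786
v -0.845 -0.441 -1.929
v -1.186 -0.162 -2.072
v -0.917 0.594 -1.706
v -0.365 0.142 -1.474
v -0.51 0.39 -1.11
v -0.851 0.669 -1.254
v -0.616 0.268 -1.842
v -1.795 -0.222 -1.206
v -1.243 -0.674 -0.974
v -1.309 -0.749 -1.426
v -1.65 -0.47 -1.57
v -1.667 0.095 -0.894
v -1.116 -0.356 -0.661
v -0.974 0.082 -0.608
v -1.315 0.361 -0.751
v -1.544 -0.348 -0.838
f 2 1 4
f 2 4 3
f 4 1 5
f 4 5 3
f 5 1 6
f 5 6 3
f 6 1 7
f 6 7 3
f 7 1 8
f 7 8 3
f 8 1 9
f 8 9 3
f 9 1 10
f 9 10 3
f 10 1 11
f 10 11 3
f 11 1 2
f 11 2 3
f 12 49 28
f 49 23 52
f 28 52 17
f 49 52 28
f 12 28 24
f 28 17 29
f 24 29 13
f 28 29 24
f 12 24 33
f 24 13 34
f 33 34 19
f 24 34 33
f 12 33 45
f 33 19 48
f 45 48 22
f 33 48 45
f 12 45 49
f 45 22 53
f 49 53 23
f 45 53 49
f 13 29 40
f 29 17 43
f 40 43 21
f 29 43 40
f 17 52 30
f 52 23 51
f 30 51 16
f 52 51 30
f 23 53 50
f 53 22 46
f 50 46 14
f 53 46 50
f 22 48 47
f 48 19 35
f 47 35 18
f 48 35 47
f 19 34 39
f 34 13 36
f 39 36 20
f 34 36 39
f 15 41 27
f 41 21 42
f 27 42 16
f 41 42 27
f 15 27 25
f 27 16 26
f 25 26 14
f 27 26 25
f 15 25 32
f 25 14 31
f 32 31 18
f 25 31 32
f 15 32 37
f 32 18 38
f 37 38 20
f 32 38 37
f 15 37 41
f 37 20 44
f 41 44 21
f 37 44 41
f 16 42 30
f 42 21 43
f 30 43 17
f 42 43 30
f 14 26 50
f 26 16 51
f 50 51 23
f 26 51 50
f 18 31 47
f 31 14 46
f 47 46 22
f 31 46 47
f 20 38 39
f 38 18 35
f 39 35 19
f 38 35 39
f 21 44 40
f 44 20 36
f 40 36 13
f 44 36 40



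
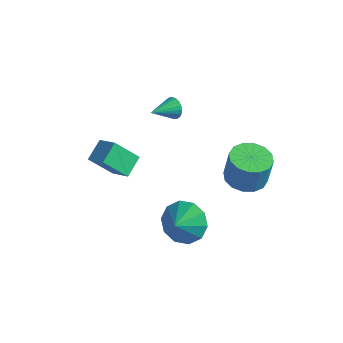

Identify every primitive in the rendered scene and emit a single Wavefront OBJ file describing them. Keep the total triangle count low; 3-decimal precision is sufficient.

v -1.752 1.425 -0.368
v -1.543 1.197 -0.859
v -2.048 0.215 0.068
v -1.358 1.199 -0.728
v -1.233 1.235 -0.543
v -1.187 1.3 -0.331
v -1.226 1.384 -0.125
v -1.346 1.474 0.044
v -1.528 1.557 0.151
v -1.743 1.62 0.179
v -1.96 1.653 0.123
v -2.145 1.651 -0.007
v -2.271 1.616 -0.192
v -2.317 1.551 -0.404
v -2.277 1.467 -0.61
v -2.157 1.376 -0.78
v -1.975 1.293 -0.886
v -1.76 1.231 -0.914
v -2.228 -2.816 -1.213
v -2.385 -1.831 -0.703
v -3.247 -2.659 -1.829
v -3.403 -1.674 -1.319
v -1.437 -2.106 -2.341
v -1.593 -1.121 -1.831
v -2.455 -1.949 -2.957
v -2.612 -0.964 -2.447
v 2.704 0.905 -2.077
v 3.546 0.409 -2.148
v 3.738 0.52 -0.655
v 2.896 1.015 -0.583
v 3.676 0.896 -2.201
v 3.868 1.007 -0.707
v 3.545 1.386 -2.221
v 3.737 1.497 -0.727
v 3.189 1.747 -2.202
v 3.381 1.858 -0.708
v 2.703 1.882 -2.149
v 2.895 1.993 -0.655
v 2.217 1.755 -2.077
v 2.409 1.866 -0.584
v 1.862 1.4 -2.005
v 2.054 1.511 -0.512
v 1.732 0.913 -1.953
v 1.924 1.024 -0.459
v 1.863 0.423 -1.933
v 2.055 0.534 -0.439
v 2.219 0.062 -1.952
v 2.411 0.173 -0.458
v 2.705 -0.073 -2.005
v 2.897 0.038 -0.511
v 3.191 0.054 -2.076
v 3.383 0.165 -0.583
v 2.314 -2.859 -2.402
v 2.936 -3.311 -3.161
v 2.446 -3.661 -1.818
v 3.33 -2.953 -2.758
v 3.336 -2.559 -2.219
v 2.951 -2.28 -1.75
v 2.324 -2.222 -1.53
v 1.693 -2.408 -1.643
v 1.299 -2.766 -2.046
v 1.293 -3.16 -2.585
v 1.678 -3.439 -3.054
v 2.305 -3.497 -3.274
f 2 1 4
f 2 4 3
f 4 1 5
f 4 5 3
f 5 1 6
f 5 6 3
f 6 1 7
f 6 7 3
f 7 1 8
f 7 8 3
f 8 1 9
f 8 9 3
f 9 1 10
f 9 10 3
f 10 1 11
f 10 11 3
f 11 1 12
f 11 12 3
f 12 1 13
f 12 13 3
f 13 1 14
f 13 14 3
f 14 1 15
f 14 15 3
f 15 1 16
f 15 16 3
f 16 1 17
f 16 17 3
f 17 1 18
f 17 18 3
f 18 1 2
f 18 2 3
f 20 22 19
f 23 20 19
f 19 22 21
f 21 23 19
f 20 26 22
f 24 20 23
f 24 26 20
f 22 26 21
f 25 23 21
f 21 26 25
f 25 24 23
f 26 24 25
f 28 27 31
f 28 31 29
f 29 31 32
f 29 32 30
f 31 27 33
f 31 33 32
f 32 33 34
f 32 34 30
f 33 27 35
f 33 35 34
f 34 35 36
f 34 36 30
f 35 27 37
f 35 37 36
f 36 37 38
f 36 38 30
f 37 27 39
f 37 39 38
f 38 39 40
f 38 40 30
f 39 27 41
f 39 41 40
f 40 41 42
f 40 42 30
f 41 27 43
f 41 43 42
f 42 43 44
f 42 44 30
f 43 27 45
f 43 45 44
f 44 45 46
f 44 46 30
f 45 27 47
f 45 47 46
f 46 47 48
f 46 48 30
f 47 27 49
f 47 49 48
f 48 49 50
f 48 50 30
f 49 27 51
f 49 51 50
f 50 51 52
f 50 52 30
f 51 27 28
f 51 28 52
f 52 28 29
f 52 29 30
f 54 53 56
f 54 56 55
f 56 53 57
f 56 57 55
f 57 53 58
f 57 58 55
f 58 53 59
f 58 59 55
f 59 53 60
f 59 60 55
f 60 53 61
f 60 61 55
f 61 53 62
f 61 62 55
f 62 53 63
f 62 63 55
f 63 53 64
f 63 64 55
f 64 53 54
f 64 54 55



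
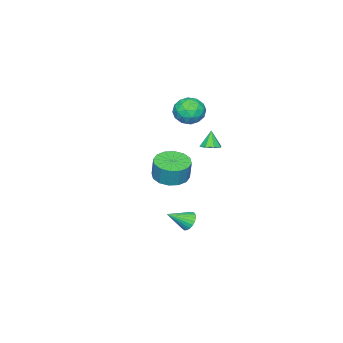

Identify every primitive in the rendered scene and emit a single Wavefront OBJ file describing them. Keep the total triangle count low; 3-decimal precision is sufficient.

v -3 0.302 1.923
v -2.35 -0.372 1.915
v -4.09 -0.748 1.965
v -3.44 -1.422 1.957
v -3.537 -0.874 2.71
v -2.864 -0.225 2.684
v -3.576 -0.895 1.196
v -2.903 -0.246 1.17
v -2.707 -1.112 1.466
v -2.683 -1.099 2.402
v -3.757 -0.021 1.478
v -3.733 -0.008 2.414
v -2.579 0.057 1.915
v -3.861 -1.177 1.965
v -3.918 -0.855 2.407
v -3.536 -1.251 2.403
v -2.881 0.144 2.367
v -2.5 -0.252 2.362
v -3.197 -0.548 2.83
v -3.94 -0.868 1.518
v -3.559 -1.264 1.513
v -2.904 0.131 1.477
v -2.522 -0.265 1.473
v -3.243 -0.572 1.05
v -2.407 -0.774 1.647
v -3.048 -1.391 1.672
v -3.128 -1.081 1.224
v -2.732 -0.699 1.209
v -2.393 -0.766 2.197
v -3.034 -1.383 2.222
v -3.091 -1.061 2.664
v -2.695 -0.68 2.648
v -2.603 -1.201 1.933
v -3.406 0.263 1.658
v -4.047 -0.354 1.683
v -3.745 -0.44 1.232
v -3.349 -0.059 1.216
v -3.392 0.271 2.208
v -4.033 -0.346 2.233
v -3.708 -0.421 2.671
v -3.312 -0.039 2.656
v -3.837 0.081 1.947
v 3.33 3.936 -1.613
v 3.668 4.415 -1.555
v 4.19 3.244 -0.927
v 3.523 4.431 -1.358
v 3.345 4.361 -1.205
v 3.164 4.217 -1.122
v 3.011 4.025 -1.125
v 2.914 3.817 -1.212
v 2.889 3.63 -1.368
v 2.939 3.496 -1.567
v 3.058 3.437 -1.774
v 3.223 3.465 -1.953
v 3.407 3.574 -2.073
v 3.577 3.746 -2.114
v 3.705 3.95 -2.069
v 3.768 4.152 -1.944
v 3.755 4.317 -1.763
v -1.166 2.161 1.035
v -0.836 2.604 1.215
v -1.474 1.999 2.005
v -1.247 2.731 1.105
v -1.61 2.525 0.955
v -1.713 2.105 0.852
v -1.495 1.719 0.856
v -1.084 1.591 0.966
v -0.721 1.798 1.116
v -0.618 2.217 1.219
v -3.311 -1.812 -3.39
v -2.797 -0.947 -3.613
v -2.635 -0.724 -2.373
v -3.149 -1.588 -2.15
v -3.307 -0.798 -3.573
v -3.145 -0.575 -2.333
v -3.818 -0.92 -3.484
v -3.656 -0.697 -2.244
v -4.194 -1.281 -3.37
v -4.032 -1.058 -2.13
v -4.333 -1.784 -3.261
v -4.17 -1.561 -2.021
v -4.198 -2.295 -3.187
v -4.036 -2.072 -1.947
v -3.825 -2.676 -3.167
v -3.663 -2.453 -1.927
v -3.315 -2.825 -3.207
v -3.153 -2.602 -1.967
v -2.804 -2.703 -3.296
v -2.642 -2.48 -2.056
v -2.428 -2.342 -3.41
v -2.266 -2.119 -2.17
v -2.29 -1.839 -3.519
v -2.127 -1.616 -2.279
v -2.424 -1.328 -3.593
v -2.262 -1.105 -2.353
f 1 38 17
f 38 12 41
f 17 41 6
f 38 41 17
f 1 17 13
f 17 6 18
f 13 18 2
f 17 18 13
f 1 13 22
f 13 2 23
f 22 23 8
f 13 23 22
f 1 22 34
f 22 8 37
f 34 37 11
f 22 37 34
f 1 34 38
f 34 11 42
f 38 42 12
f 34 42 38
f 2 18 29
f 18 6 32
f 29 32 10
f 18 32 29
f 6 41 19
f 41 12 40
f 19 40 5
f 41 40 19
f 12 42 39
f 42 11 35
f 39 35 3
f 42 35 39
f 11 37 36
f 37 8 24
f 36 24 7
f 37 24 36
f 8 23 28
f 23 2 25
f 28 25 9
f 23 25 28
f 4 30 16
f 30 10 31
f 16 31 5
f 30 31 16
f 4 16 14
f 16 5 15
f 14 15 3
f 16 15 14
f 4 14 21
f 14 3 20
f 21 20 7
f 14 20 21
f 4 21 26
f 21 7 27
f 26 27 9
f 21 27 26
f 4 26 30
f 26 9 33
f 30 33 10
f 26 33 30
f 5 31 19
f 31 10 32
f 19 32 6
f 31 32 19
f 3 15 39
f 15 5 40
f 39 40 12
f 15 40 39
f 7 20 36
f 20 3 35
f 36 35 11
f 20 35 36
f 9 27 28
f 27 7 24
f 28 24 8
f 27 24 28
f 10 33 29
f 33 9 25
f 29 25 2
f 33 25 29
f 44 43 46
f 44 46 45
f 46 43 47
f 46 47 45
f 47 43 48
f 47 48 45
f 48 43 49
f 48 49 45
f 49 43 50
f 49 50 45
f 50 43 51
f 50 51 45
f 51 43 52
f 51 52 45
f 52 43 53
f 52 53 45
f 53 43 54
f 53 54 45
f 54 43 55
f 54 55 45
f 55 43 56
f 55 56 45
f 56 43 57
f 56 57 45
f 57 43 58
f 57 58 45
f 58 43 59
f 58 59 45
f 59 43 44
f 59 44 45
f 61 60 63
f 61 63 62
f 63 60 64
f 63 64 62
f 64 60 65
f 64 65 62
f 65 60 66
f 65 66 62
f 66 60 67
f 66 67 62
f 67 60 68
f 67 68 62
f 68 60 69
f 68 69 62
f 69 60 61
f 69 61 62
f 71 70 74
f 71 74 72
f 72 74 75
f 72 75 73
f 74 70 76
f 74 76 75
f 75 76 77
f 75 77 73
f 76 70 78
f 76 78 77
f 77 78 79
f 77 79 73
f 78 70 80
f 78 80 79
f 79 80 81
f 79 81 73
f 80 70 82
f 80 82 81
f 81 82 83
f 81 83 73
f 82 70 84
f 82 84 83
f 83 84 85
f 83 85 73
f 84 70 86
f 84 86 85
f 85 86 87
f 85 87 73
f 86 70 88
f 86 88 87
f 87 88 89
f 87 89 73
f 88 70 90
f 88 90 89
f 89 90 91
f 89 91 73
f 90 70 92
f 90 92 91
f 91 92 93
f 91 93 73
f 92 70 94
f 92 94 93
f 93 94 95
f 93 95 73
f 94 70 71
f 94 71 95
f 95 71 72
f 95 72 73



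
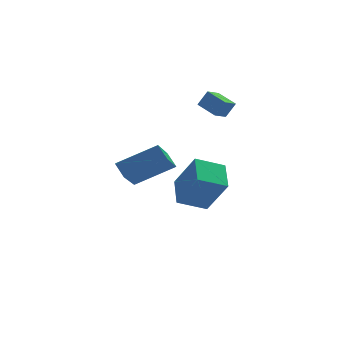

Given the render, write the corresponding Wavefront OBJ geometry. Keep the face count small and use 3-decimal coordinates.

v -1.714 -2.078 0.235
v -2.032 -1.544 0.784
v -1.176 -0.535 -0.953
v -1.495 -0.001 -0.403
v 0.055 -1.979 1.163
v -0.264 -1.445 1.713
v 0.592 -0.436 -0.024
v 0.274 0.098 0.525
v 0.97 3.017 -3.841
v 1.023 4.474 -3.232
v 2.343 3.207 -4.415
v 2.396 4.664 -3.805
v 1.804 2.256 -2.095
v 1.857 3.713 -1.485
v 3.177 2.446 -2.668
v 3.23 3.903 -2.059
v 1.919 3.35 1.988
v 2.356 3.385 2.74
v 2.472 3.926 1.641
v 2.908 3.961 2.393
v 2.572 2.519 1.647
v 3.008 2.554 2.399
v 3.124 3.095 1.3
v 3.561 3.13 2.052
f 2 4 1
f 5 2 1
f 1 4 3
f 3 5 1
f 2 8 4
f 6 2 5
f 6 8 2
f 4 8 3
f 7 5 3
f 3 8 7
f 7 6 5
f 8 6 7
f 10 12 9
f 13 10 9
f 9 12 11
f 11 13 9
f 10 16 12
f 14 10 13
f 14 16 10
f 12 16 11
f 15 13 11
f 11 16 15
f 15 14 13
f 16 14 15
f 18 20 17
f 21 18 17
f 17 20 19
f 19 21 17
f 18 24 20
f 22 18 21
f 22 24 18
f 20 24 19
f 23 21 19
f 19 24 23
f 23 22 21
f 24 22 23



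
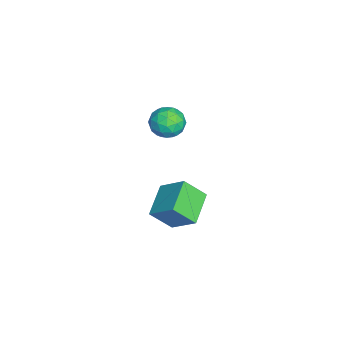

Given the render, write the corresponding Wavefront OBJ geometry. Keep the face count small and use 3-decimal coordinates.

v -1.467 0.84 2.512
v -1.145 0.619 1.889
v -2.115 -0.159 2.531
v -1.793 -0.38 1.908
v -1.404 -0.349 2.532
v -1.004 0.268 2.52
v -2.256 0.192 1.9
v -1.856 0.809 1.888
v -1.633 0.218 1.51
v -1.106 -0.116 1.901
v -2.154 0.576 2.519
v -1.627 0.242 2.91
v -1.249 0.817 2.199
v -2.011 -0.357 2.221
v -1.783 -0.339 2.588
v -1.593 -0.469 2.221
v -1.166 0.611 2.57
v -0.977 0.481 2.203
v -1.129 -0.088 2.582
v -2.283 -0.021 2.217
v -2.094 -0.151 1.85
v -1.667 0.929 2.199
v -1.477 0.799 1.832
v -2.131 0.548 1.838
v -1.346 0.452 1.61
v -1.727 -0.135 1.621
v -2 0.201 1.616
v -1.764 0.564 1.609
v -1.037 0.255 1.839
v -1.418 -0.332 1.851
v -1.189 -0.314 2.217
v -0.954 0.049 2.211
v -1.323 0.02 1.617
v -1.842 0.792 2.569
v -2.223 0.205 2.581
v -2.306 0.411 2.209
v -2.071 0.774 2.203
v -1.533 0.595 2.799
v -1.914 0.008 2.81
v -1.496 -0.104 2.811
v -1.26 0.259 2.804
v -1.937 0.44 2.803
v 1.956 0.254 1.807
v 2.433 1.116 2.592
v 1.862 1.04 1
v 2.34 1.902 1.786
v 3.2 -0.042 1.374
v 3.678 0.82 2.16
v 3.107 0.744 0.568
v 3.584 1.606 1.353
f 1 38 17
f 38 12 41
f 17 41 6
f 38 41 17
f 1 17 13
f 17 6 18
f 13 18 2
f 17 18 13
f 1 13 22
f 13 2 23
f 22 23 8
f 13 23 22
f 1 22 34
f 22 8 37
f 34 37 11
f 22 37 34
f 1 34 38
f 34 11 42
f 38 42 12
f 34 42 38
f 2 18 29
f 18 6 32
f 29 32 10
f 18 32 29
f 6 41 19
f 41 12 40
f 19 40 5
f 41 40 19
f 12 42 39
f 42 11 35
f 39 35 3
f 42 35 39
f 11 37 36
f 37 8 24
f 36 24 7
f 37 24 36
f 8 23 28
f 23 2 25
f 28 25 9
f 23 25 28
f 4 30 16
f 30 10 31
f 16 31 5
f 30 31 16
f 4 16 14
f 16 5 15
f 14 15 3
f 16 15 14
f 4 14 21
f 14 3 20
f 21 20 7
f 14 20 21
f 4 21 26
f 21 7 27
f 26 27 9
f 21 27 26
f 4 26 30
f 26 9 33
f 30 33 10
f 26 33 30
f 5 31 19
f 31 10 32
f 19 32 6
f 31 32 19
f 3 15 39
f 15 5 40
f 39 40 12
f 15 40 39
f 7 20 36
f 20 3 35
f 36 35 11
f 20 35 36
f 9 27 28
f 27 7 24
f 28 24 8
f 27 24 28
f 10 33 29
f 33 9 25
f 29 25 2
f 33 25 29
f 44 46 43
f 47 44 43
f 43 46 45
f 45 47 43
f 44 50 46
f 48 44 47
f 48 50 44
f 46 50 45
f 49 47 45
f 45 50 49
f 49 48 47
f 50 48 49



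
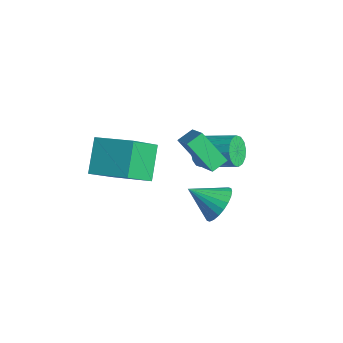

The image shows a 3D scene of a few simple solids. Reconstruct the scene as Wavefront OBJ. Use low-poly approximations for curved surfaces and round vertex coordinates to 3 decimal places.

v 3.106 0.346 -1.716
v 3.571 0.705 -0.845
v 2.214 -0.806 -0.764
v 3.24 0.945 -0.864
v 2.889 1.095 -1.012
v 2.57 1.13 -1.267
v 2.333 1.047 -1.591
v 2.214 0.856 -1.933
v 2.23 0.588 -2.243
v 2.38 0.283 -2.472
v 2.64 -0.012 -2.586
v 2.971 -0.253 -2.567
v 3.323 -0.402 -2.419
v 3.641 -0.438 -2.164
v 3.878 -0.354 -1.84
v 3.997 -0.164 -1.498
v 3.981 0.104 -1.189
v 3.831 0.409 -0.959
v 1.573 -0.519 1.964
v 1.459 0.329 2.3
v 0.298 -0.334 1.067
v 0.184 0.515 1.403
v 2.696 0.205 0.517
v 2.582 1.054 0.853
v 1.421 0.391 -0.38
v 1.307 1.239 -0.044
v -0.274 -4.675 0.024
v -1.424 -3.763 1.382
v -0.806 -3.164 -1.44
v -1.956 -2.253 -0.082
v 1.396 -3.487 0.642
v 0.246 -2.576 2
v 0.864 -1.977 -0.822
v -0.286 -1.065 0.536
v -0.298 1.181 -1.01
v 0.22 0.955 -1.672
v 1.655 2.192 -0.972
v 1.138 2.419 -0.31
v -0.013 1.31 -1.822
v 1.422 2.547 -1.122
v -0.322 1.631 -1.755
v 1.113 2.868 -1.055
v -0.624 1.831 -1.488
v 0.811 3.068 -0.788
v -0.839 1.857 -1.093
v 0.596 3.094 -0.393
v -0.909 1.702 -0.676
v 0.526 2.939 0.024
v -0.815 1.408 -0.348
v 0.62 2.645 0.352
v -0.582 1.053 -0.198
v 0.853 2.29 0.502
v -0.273 0.732 -0.265
v 1.162 1.969 0.435
v 0.029 0.532 -0.532
v 1.464 1.769 0.168
v 0.244 0.506 -0.927
v 1.679 1.743 -0.227
v 0.314 0.661 -1.344
v 1.749 1.898 -0.644
f 2 1 4
f 2 4 3
f 4 1 5
f 4 5 3
f 5 1 6
f 5 6 3
f 6 1 7
f 6 7 3
f 7 1 8
f 7 8 3
f 8 1 9
f 8 9 3
f 9 1 10
f 9 10 3
f 10 1 11
f 10 11 3
f 11 1 12
f 11 12 3
f 12 1 13
f 12 13 3
f 13 1 14
f 13 14 3
f 14 1 15
f 14 15 3
f 15 1 16
f 15 16 3
f 16 1 17
f 16 17 3
f 17 1 18
f 17 18 3
f 18 1 2
f 18 2 3
f 20 22 19
f 23 20 19
f 19 22 21
f 21 23 19
f 20 26 22
f 24 20 23
f 24 26 20
f 22 26 21
f 25 23 21
f 21 26 25
f 25 24 23
f 26 24 25
f 28 30 27
f 31 28 27
f 27 30 29
f 29 31 27
f 28 34 30
f 32 28 31
f 32 34 28
f 30 34 29
f 33 31 29
f 29 34 33
f 33 32 31
f 34 32 33
f 36 35 39
f 36 39 37
f 37 39 40
f 37 40 38
f 39 35 41
f 39 41 40
f 40 41 42
f 40 42 38
f 41 35 43
f 41 43 42
f 42 43 44
f 42 44 38
f 43 35 45
f 43 45 44
f 44 45 46
f 44 46 38
f 45 35 47
f 45 47 46
f 46 47 48
f 46 48 38
f 47 35 49
f 47 49 48
f 48 49 50
f 48 50 38
f 49 35 51
f 49 51 50
f 50 51 52
f 50 52 38
f 51 35 53
f 51 53 52
f 52 53 54
f 52 54 38
f 53 35 55
f 53 55 54
f 54 55 56
f 54 56 38
f 55 35 57
f 55 57 56
f 56 57 58
f 56 58 38
f 57 35 59
f 57 59 58
f 58 59 60
f 58 60 38
f 59 35 36
f 59 36 60
f 60 36 37
f 60 37 38



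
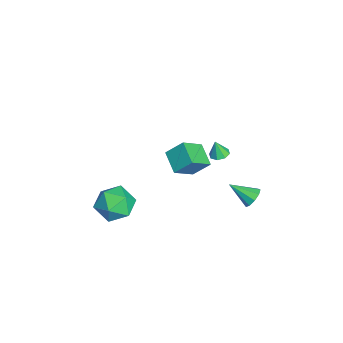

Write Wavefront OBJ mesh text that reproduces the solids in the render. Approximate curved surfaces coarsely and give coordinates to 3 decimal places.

v -1.806 2.325 -0.544
v -1.238 2.164 -0.557
v -1.854 2.075 0.484
v -1.292 2.601 -0.453
v -1.647 2.875 -0.403
v -2.095 2.828 -0.436
v -2.373 2.486 -0.532
v -2.319 2.05 -0.636
v -1.965 1.775 -0.686
v -1.517 1.822 -0.653
v 0.206 -3.072 -1.239
v 1.411 -2.812 -1.102
v 0.609 -4.028 -2.958
v 1.814 -3.768 -2.821
v 1.262 -4.573 -2.054
v 1.013 -3.982 -0.992
v 1.007 -2.858 -3.068
v 0.758 -2.267 -2.006
v 1.906 -2.679 -2.232
v 2.064 -3.739 -1.606
v -0.044 -3.101 -2.454
v 0.114 -4.161 -1.828
v 1.526 0.258 2.65
v 1.634 1.165 3.561
v 2.733 0.67 2.097
v 2.841 1.577 3.008
v 2.279 -0.737 3.552
v 2.387 0.17 4.463
v 3.486 -0.325 2.999
v 3.594 0.582 3.91
v 1.622 3.919 -1.16
v 2.209 3.966 -0.82
v 1.238 2.661 -0.32
v 1.879 4.212 -0.603
v 1.429 4.321 -0.647
v 1.069 4.241 -0.93
v 0.968 4.011 -1.321
v 1.173 3.737 -1.637
v 1.588 3.549 -1.73
v 2.019 3.533 -1.556
v 2.264 3.698 -1.196
f 2 1 4
f 2 4 3
f 4 1 5
f 4 5 3
f 5 1 6
f 5 6 3
f 6 1 7
f 6 7 3
f 7 1 8
f 7 8 3
f 8 1 9
f 8 9 3
f 9 1 10
f 9 10 3
f 10 1 2
f 10 2 3
f 11 22 16
f 11 16 12
f 11 12 18
f 11 18 21
f 11 21 22
f 12 16 20
f 16 22 15
f 22 21 13
f 21 18 17
f 18 12 19
f 14 20 15
f 14 15 13
f 14 13 17
f 14 17 19
f 14 19 20
f 15 20 16
f 13 15 22
f 17 13 21
f 19 17 18
f 20 19 12
f 24 26 23
f 27 24 23
f 23 26 25
f 25 27 23
f 24 30 26
f 28 24 27
f 28 30 24
f 26 30 25
f 29 27 25
f 25 30 29
f 29 28 27
f 30 28 29
f 32 31 34
f 32 34 33
f 34 31 35
f 34 35 33
f 35 31 36
f 35 36 33
f 36 31 37
f 36 37 33
f 37 31 38
f 37 38 33
f 38 31 39
f 38 39 33
f 39 31 40
f 39 40 33
f 40 31 41
f 40 41 33
f 41 31 32
f 41 32 33



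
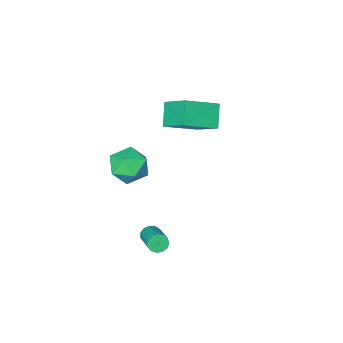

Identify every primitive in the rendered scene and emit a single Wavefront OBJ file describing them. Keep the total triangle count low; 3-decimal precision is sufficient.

v -4.254 -3.48 0.04
v -2.344 -3.882 0.918
v -4.444 -1.84 1.204
v -2.534 -2.242 2.082
v -3.566 -2.618 -1.062
v -1.656 -3.02 -0.184
v -3.756 -0.978 0.102
v -1.846 -1.38 0.98
v 2.998 2.893 -2.227
v 3.216 3.061 -2.703
v 3.739 4.516 -1.949
v 3.522 4.347 -1.473
v 2.923 3.164 -2.699
v 3.447 4.619 -1.945
v 2.655 3.181 -2.545
v 3.179 4.636 -1.792
v 2.495 3.107 -2.29
v 3.019 4.561 -1.537
v 2.495 2.964 -2.015
v 3.019 4.419 -1.261
v 2.655 2.799 -1.807
v 3.179 4.253 -1.054
v 2.924 2.663 -1.733
v 3.448 4.118 -0.979
v 3.216 2.601 -1.815
v 3.74 4.055 -1.061
v 3.439 2.631 -2.028
v 3.963 4.085 -1.274
v 3.522 2.744 -2.304
v 4.046 4.199 -1.55
v 3.439 2.904 -2.556
v 3.963 4.359 -1.802
v 0.235 -1.571 -2.244
v 1.348 -1.883 -2.665
v 0.432 -2.877 -0.755
v 1.545 -3.189 -1.176
v 1.363 -2.076 -0.684
v 1.241 -1.269 -1.604
v 0.539 -3.491 -1.816
v 0.417 -2.684 -2.736
v 1.536 -3.069 -2.4
v 2.045 -2.195 -1.701
v -0.265 -2.565 -1.719
v 0.244 -1.691 -1.02
f 2 4 1
f 5 2 1
f 1 4 3
f 3 5 1
f 2 8 4
f 6 2 5
f 6 8 2
f 4 8 3
f 7 5 3
f 3 8 7
f 7 6 5
f 8 6 7
f 10 9 13
f 10 13 11
f 11 13 14
f 11 14 12
f 13 9 15
f 13 15 14
f 14 15 16
f 14 16 12
f 15 9 17
f 15 17 16
f 16 17 18
f 16 18 12
f 17 9 19
f 17 19 18
f 18 19 20
f 18 20 12
f 19 9 21
f 19 21 20
f 20 21 22
f 20 22 12
f 21 9 23
f 21 23 22
f 22 23 24
f 22 24 12
f 23 9 25
f 23 25 24
f 24 25 26
f 24 26 12
f 25 9 27
f 25 27 26
f 26 27 28
f 26 28 12
f 27 9 29
f 27 29 28
f 28 29 30
f 28 30 12
f 29 9 31
f 29 31 30
f 30 31 32
f 30 32 12
f 31 9 10
f 31 10 32
f 32 10 11
f 32 11 12
f 33 44 38
f 33 38 34
f 33 34 40
f 33 40 43
f 33 43 44
f 34 38 42
f 38 44 37
f 44 43 35
f 43 40 39
f 40 34 41
f 36 42 37
f 36 37 35
f 36 35 39
f 36 39 41
f 36 41 42
f 37 42 38
f 35 37 44
f 39 35 43
f 41 39 40
f 42 41 34

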